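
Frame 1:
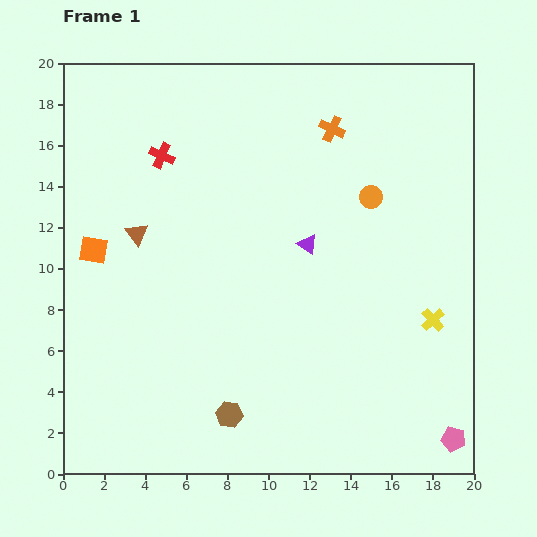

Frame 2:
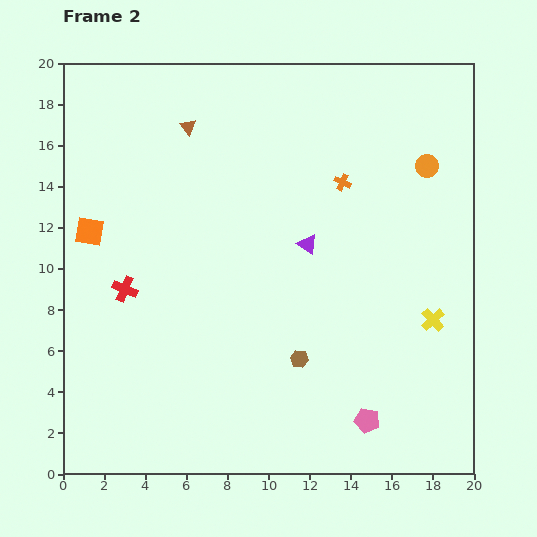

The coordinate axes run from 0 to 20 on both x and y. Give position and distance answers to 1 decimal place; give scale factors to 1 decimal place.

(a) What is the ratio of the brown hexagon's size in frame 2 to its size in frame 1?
0.7×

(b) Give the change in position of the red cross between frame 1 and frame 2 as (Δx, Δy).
(-1.8, -6.5)

The red cross was at (4.8, 15.5) in frame 1 and (3.0, 9.0) in frame 2.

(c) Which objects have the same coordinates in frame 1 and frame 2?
the yellow cross, the purple triangle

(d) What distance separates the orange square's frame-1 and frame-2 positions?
0.9

The orange square moved from (1.5, 10.9) to (1.3, 11.8), a distance of √(0.2² + 0.9²) ≈ 0.9.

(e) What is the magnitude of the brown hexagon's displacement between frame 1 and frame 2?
4.3

The brown hexagon moved from (8.1, 2.9) to (11.5, 5.6), a distance of √(3.4² + 2.7²) ≈ 4.3.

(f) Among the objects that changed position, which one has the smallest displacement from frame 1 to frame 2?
the orange square

(moved 0.9)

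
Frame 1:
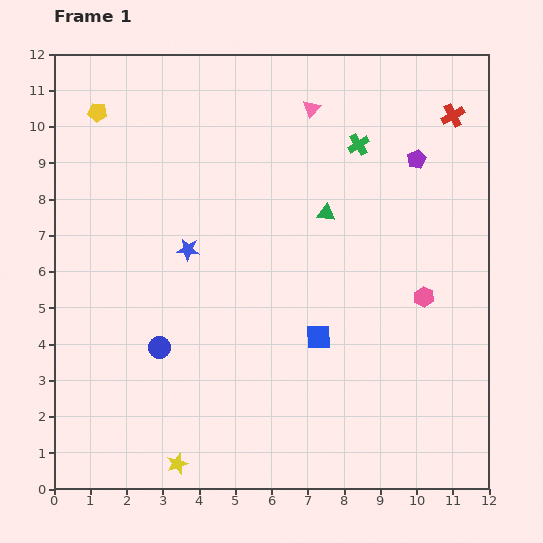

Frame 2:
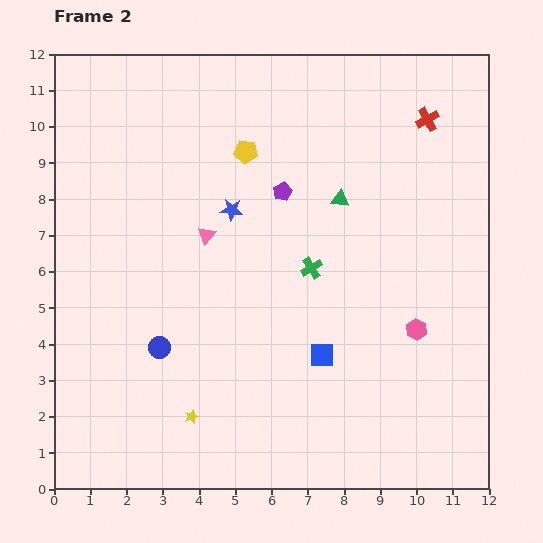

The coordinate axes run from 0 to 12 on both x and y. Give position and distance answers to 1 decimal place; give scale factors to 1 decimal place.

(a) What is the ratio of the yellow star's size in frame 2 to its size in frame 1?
0.7×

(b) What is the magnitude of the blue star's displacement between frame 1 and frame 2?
1.6

The blue star moved from (3.7, 6.6) to (4.9, 7.7), a distance of √(1.2² + 1.1²) ≈ 1.6.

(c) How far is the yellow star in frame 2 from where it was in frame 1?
1.4

The yellow star moved from (3.4, 0.7) to (3.8, 2.0), a distance of √(0.4² + 1.3²) ≈ 1.4.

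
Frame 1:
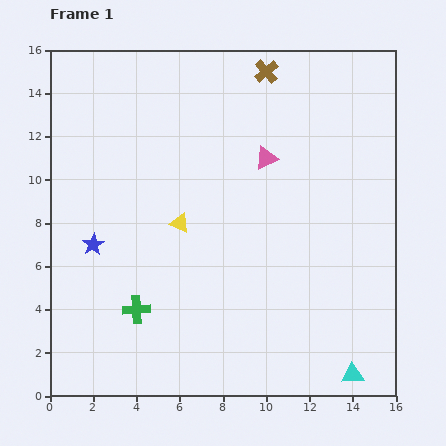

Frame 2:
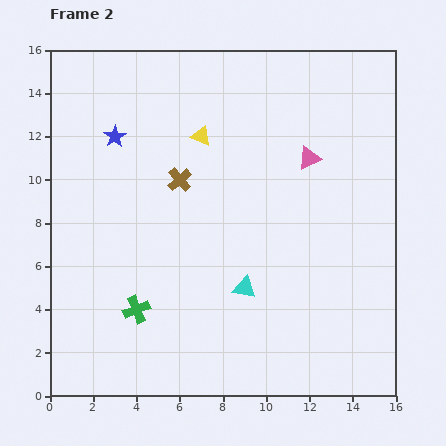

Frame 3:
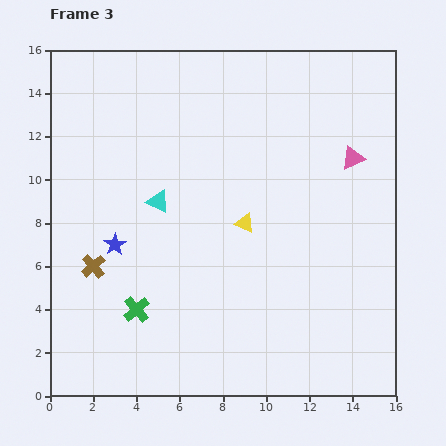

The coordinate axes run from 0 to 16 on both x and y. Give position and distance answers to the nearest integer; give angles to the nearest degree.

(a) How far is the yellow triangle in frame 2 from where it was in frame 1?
4

The yellow triangle moved from (6, 8) to (7, 12), a distance of √(1² + 4²) ≈ 4.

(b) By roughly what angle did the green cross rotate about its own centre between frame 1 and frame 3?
37° counter-clockwise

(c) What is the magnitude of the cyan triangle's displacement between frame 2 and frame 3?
6

The cyan triangle moved from (9, 5) to (5, 9), a distance of √(4² + 4²) ≈ 6.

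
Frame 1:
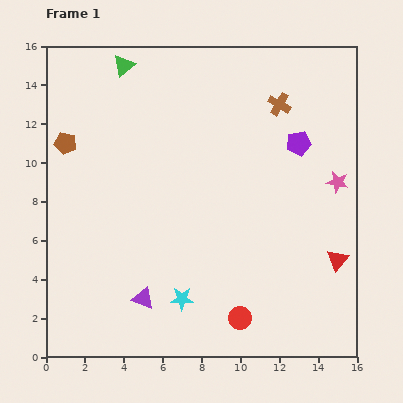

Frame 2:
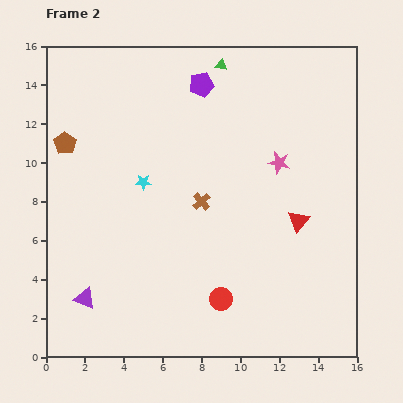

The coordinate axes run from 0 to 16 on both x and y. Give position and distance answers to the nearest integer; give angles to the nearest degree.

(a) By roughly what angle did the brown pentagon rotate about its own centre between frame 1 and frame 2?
23° clockwise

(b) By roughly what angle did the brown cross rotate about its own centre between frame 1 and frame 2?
19° clockwise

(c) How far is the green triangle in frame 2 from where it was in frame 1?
5

The green triangle moved from (4, 15) to (9, 15), a distance of √(5² + 0²) ≈ 5.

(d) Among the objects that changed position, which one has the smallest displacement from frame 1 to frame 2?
the red circle

(moved 1)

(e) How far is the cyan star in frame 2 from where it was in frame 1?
6

The cyan star moved from (7, 3) to (5, 9), a distance of √(2² + 6²) ≈ 6.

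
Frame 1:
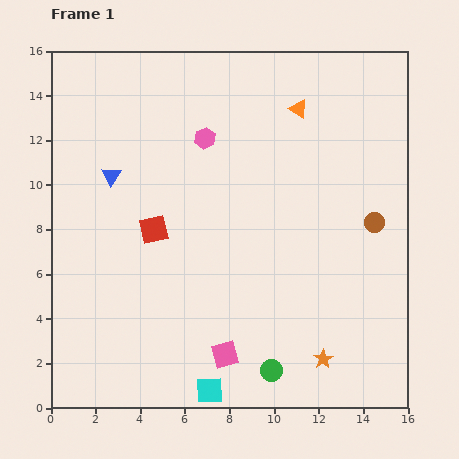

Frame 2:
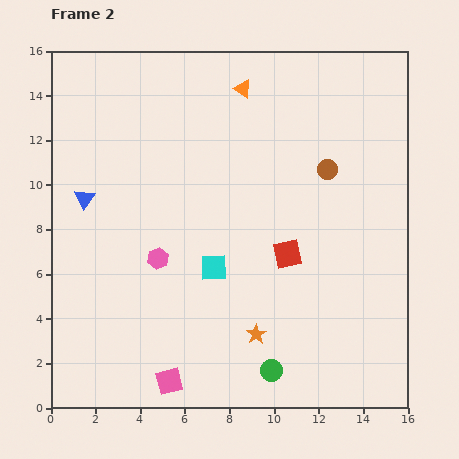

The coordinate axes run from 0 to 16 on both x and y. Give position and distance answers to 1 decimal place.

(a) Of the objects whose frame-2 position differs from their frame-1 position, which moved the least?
the blue triangle

(moved 1.6)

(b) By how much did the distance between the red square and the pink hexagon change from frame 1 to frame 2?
+1.1

Distance in frame 1: 4.7. Distance in frame 2: 5.8.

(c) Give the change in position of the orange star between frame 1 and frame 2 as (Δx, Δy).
(-3.0, 1.1)

The orange star was at (12.2, 2.2) in frame 1 and (9.2, 3.3) in frame 2.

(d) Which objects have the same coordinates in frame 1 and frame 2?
the green circle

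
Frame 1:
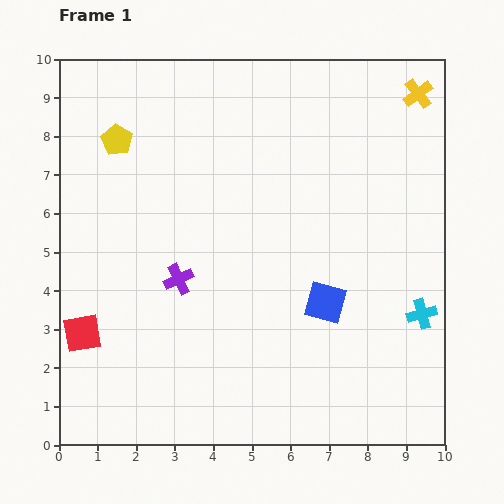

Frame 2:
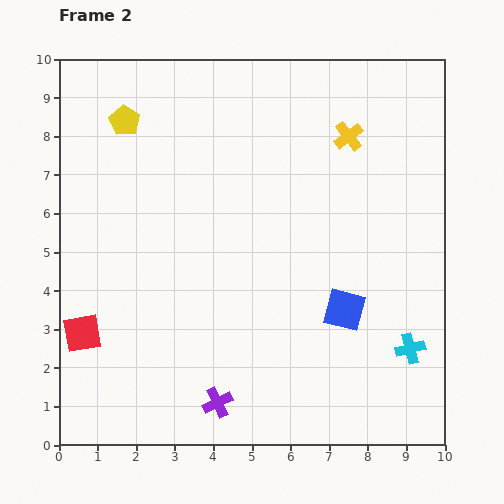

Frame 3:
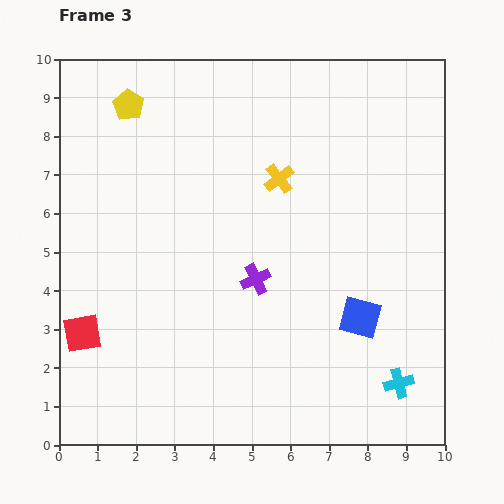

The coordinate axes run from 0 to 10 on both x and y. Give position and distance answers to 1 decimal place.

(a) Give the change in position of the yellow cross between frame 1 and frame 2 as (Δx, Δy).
(-1.8, -1.1)

The yellow cross was at (9.3, 9.1) in frame 1 and (7.5, 8.0) in frame 2.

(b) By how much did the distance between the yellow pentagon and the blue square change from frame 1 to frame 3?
+1.3

Distance in frame 1: 6.8. Distance in frame 3: 8.1.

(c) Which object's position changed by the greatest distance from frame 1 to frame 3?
the yellow cross

(moved 4.2; next 2.0)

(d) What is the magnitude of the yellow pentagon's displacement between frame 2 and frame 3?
0.4

The yellow pentagon moved from (1.7, 8.4) to (1.8, 8.8), a distance of √(0.1² + 0.4²) ≈ 0.4.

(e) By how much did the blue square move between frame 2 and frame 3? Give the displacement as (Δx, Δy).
(0.4, -0.2)

The blue square was at (7.4, 3.5) in frame 2 and (7.8, 3.3) in frame 3.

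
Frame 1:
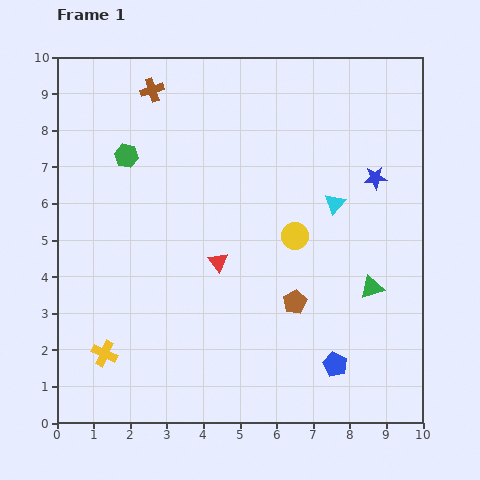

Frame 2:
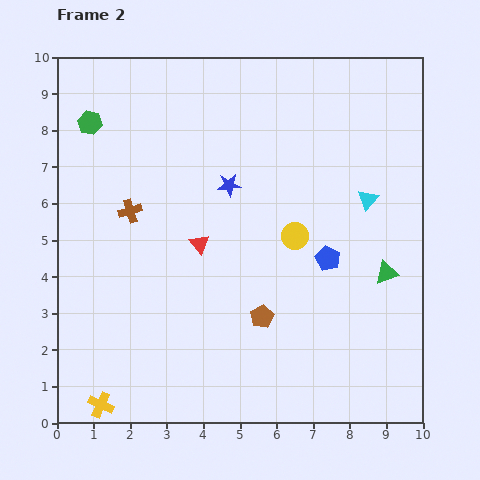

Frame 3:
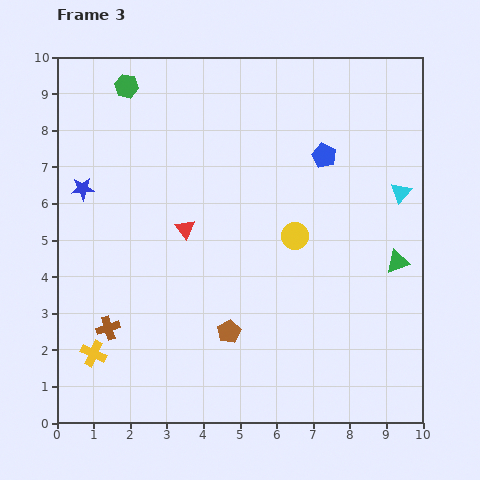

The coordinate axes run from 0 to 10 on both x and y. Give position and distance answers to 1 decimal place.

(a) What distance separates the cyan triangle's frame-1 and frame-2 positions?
0.9

The cyan triangle moved from (7.6, 6.0) to (8.5, 6.1), a distance of √(0.9² + 0.1²) ≈ 0.9.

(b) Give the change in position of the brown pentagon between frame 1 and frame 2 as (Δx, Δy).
(-0.9, -0.4)

The brown pentagon was at (6.5, 3.3) in frame 1 and (5.6, 2.9) in frame 2.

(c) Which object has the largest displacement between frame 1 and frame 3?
the blue star

(moved 8.0; next 6.6)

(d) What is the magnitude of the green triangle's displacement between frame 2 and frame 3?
0.4

The green triangle moved from (9.0, 4.1) to (9.3, 4.4), a distance of √(0.3² + 0.3²) ≈ 0.4.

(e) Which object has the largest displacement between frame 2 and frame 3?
the blue star

(moved 4.0; next 3.3)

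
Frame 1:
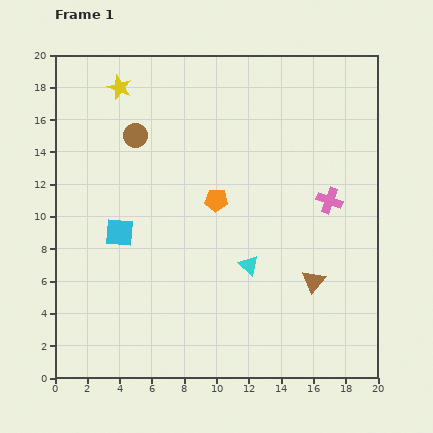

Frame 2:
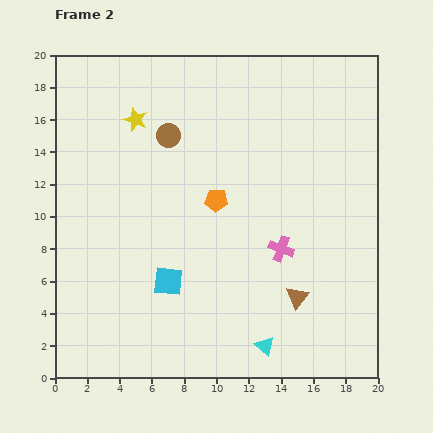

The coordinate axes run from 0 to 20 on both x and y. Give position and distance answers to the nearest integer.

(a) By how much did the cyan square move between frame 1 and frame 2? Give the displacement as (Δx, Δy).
(3, -3)

The cyan square was at (4, 9) in frame 1 and (7, 6) in frame 2.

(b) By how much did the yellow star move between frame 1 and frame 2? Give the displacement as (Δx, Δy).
(1, -2)

The yellow star was at (4, 18) in frame 1 and (5, 16) in frame 2.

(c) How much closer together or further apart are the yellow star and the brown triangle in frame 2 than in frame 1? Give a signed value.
-2

Distance in frame 1: 17. Distance in frame 2: 15.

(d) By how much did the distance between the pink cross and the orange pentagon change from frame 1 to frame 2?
-2

Distance in frame 1: 7. Distance in frame 2: 5.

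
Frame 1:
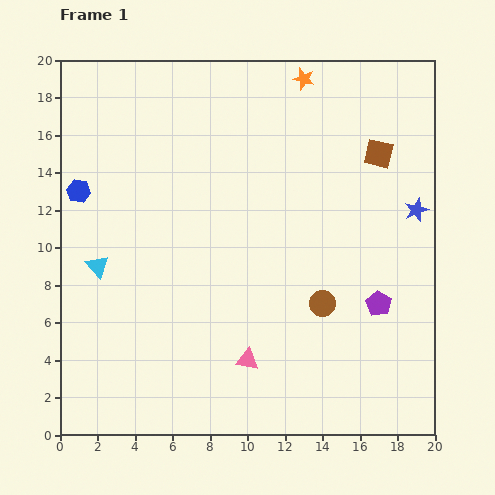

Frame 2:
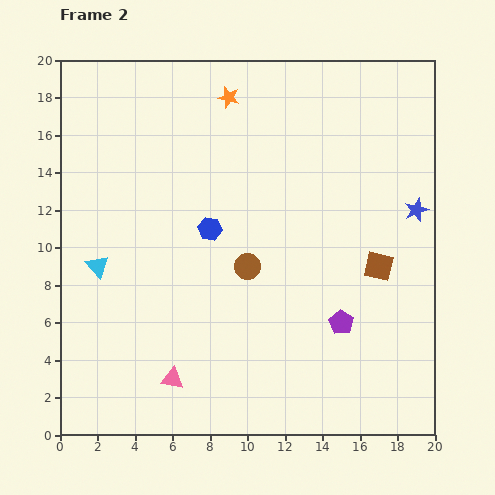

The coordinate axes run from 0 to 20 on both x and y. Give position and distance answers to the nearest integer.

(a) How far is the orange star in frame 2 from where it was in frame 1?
4

The orange star moved from (13, 19) to (9, 18), a distance of √(4² + 1²) ≈ 4.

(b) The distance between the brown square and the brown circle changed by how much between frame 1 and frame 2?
-2

Distance in frame 1: 9. Distance in frame 2: 7.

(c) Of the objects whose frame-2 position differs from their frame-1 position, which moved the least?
the purple pentagon

(moved 2)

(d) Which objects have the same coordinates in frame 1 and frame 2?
the cyan triangle, the blue star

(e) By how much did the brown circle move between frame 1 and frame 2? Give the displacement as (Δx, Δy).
(-4, 2)

The brown circle was at (14, 7) in frame 1 and (10, 9) in frame 2.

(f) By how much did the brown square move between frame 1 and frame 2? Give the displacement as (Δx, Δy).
(0, -6)

The brown square was at (17, 15) in frame 1 and (17, 9) in frame 2.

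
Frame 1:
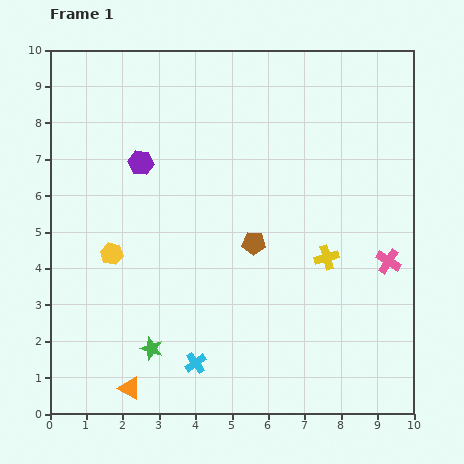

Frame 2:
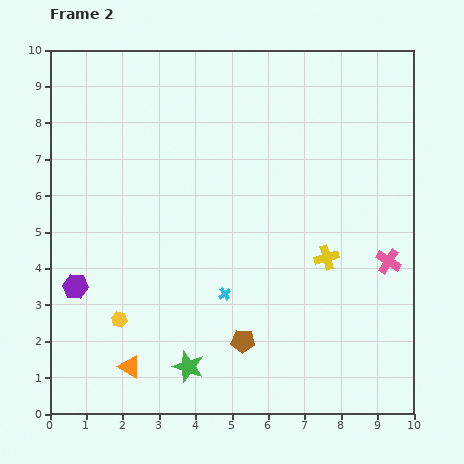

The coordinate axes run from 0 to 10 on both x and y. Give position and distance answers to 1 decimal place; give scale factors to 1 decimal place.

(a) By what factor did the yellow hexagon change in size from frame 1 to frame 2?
0.7×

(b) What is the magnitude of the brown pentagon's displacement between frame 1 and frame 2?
2.7

The brown pentagon moved from (5.6, 4.7) to (5.3, 2.0), a distance of √(0.3² + 2.7²) ≈ 2.7.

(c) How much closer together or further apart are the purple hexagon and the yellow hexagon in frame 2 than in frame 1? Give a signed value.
-1.1

Distance in frame 1: 2.6. Distance in frame 2: 1.5.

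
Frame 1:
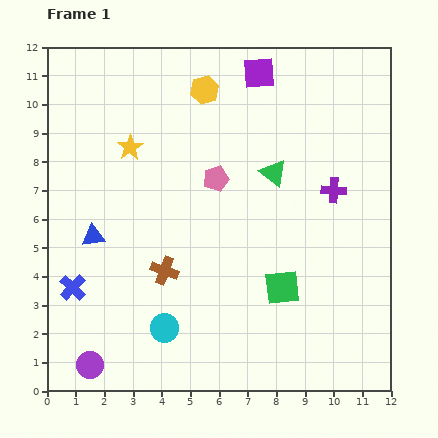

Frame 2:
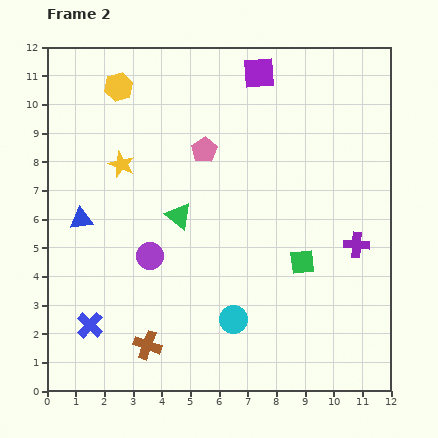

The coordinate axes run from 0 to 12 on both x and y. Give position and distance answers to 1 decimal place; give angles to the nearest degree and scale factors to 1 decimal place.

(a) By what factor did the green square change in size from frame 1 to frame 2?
0.7×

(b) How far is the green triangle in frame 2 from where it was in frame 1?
3.6

The green triangle moved from (7.9, 7.6) to (4.6, 6.1), a distance of √(3.3² + 1.5²) ≈ 3.6.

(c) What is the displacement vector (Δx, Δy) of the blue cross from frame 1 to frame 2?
(0.6, -1.3)

The blue cross was at (0.9, 3.6) in frame 1 and (1.5, 2.3) in frame 2.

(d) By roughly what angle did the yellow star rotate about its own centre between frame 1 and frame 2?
17° counter-clockwise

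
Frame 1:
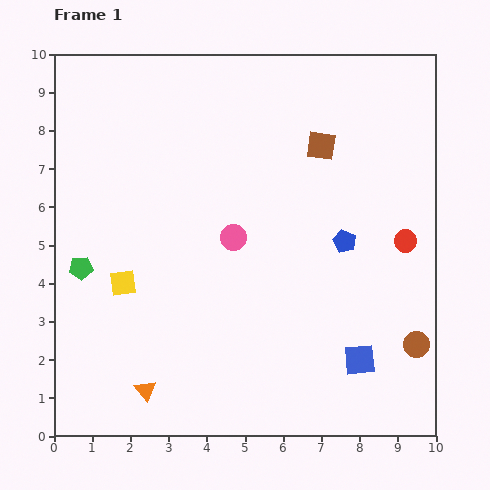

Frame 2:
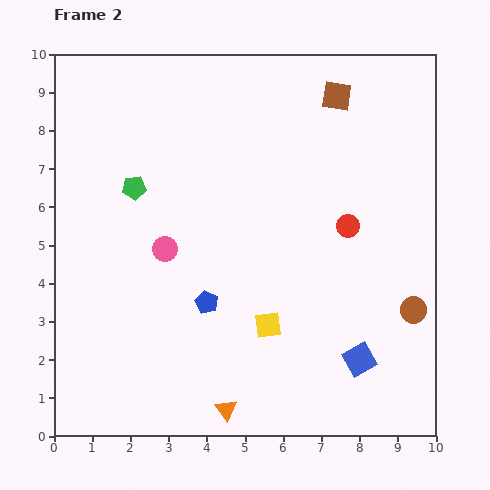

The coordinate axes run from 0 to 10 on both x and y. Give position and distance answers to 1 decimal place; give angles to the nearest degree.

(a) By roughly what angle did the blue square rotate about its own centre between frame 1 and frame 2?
25° counter-clockwise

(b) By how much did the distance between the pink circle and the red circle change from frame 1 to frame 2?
+0.3

Distance in frame 1: 4.5. Distance in frame 2: 4.8.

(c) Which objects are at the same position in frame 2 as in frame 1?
the blue square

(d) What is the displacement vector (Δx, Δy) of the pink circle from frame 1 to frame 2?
(-1.8, -0.3)

The pink circle was at (4.7, 5.2) in frame 1 and (2.9, 4.9) in frame 2.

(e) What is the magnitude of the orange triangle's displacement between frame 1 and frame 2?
2.2

The orange triangle moved from (2.4, 1.2) to (4.5, 0.7), a distance of √(2.1² + 0.5²) ≈ 2.2.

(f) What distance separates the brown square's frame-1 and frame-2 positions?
1.4

The brown square moved from (7.0, 7.6) to (7.4, 8.9), a distance of √(0.4² + 1.3²) ≈ 1.4.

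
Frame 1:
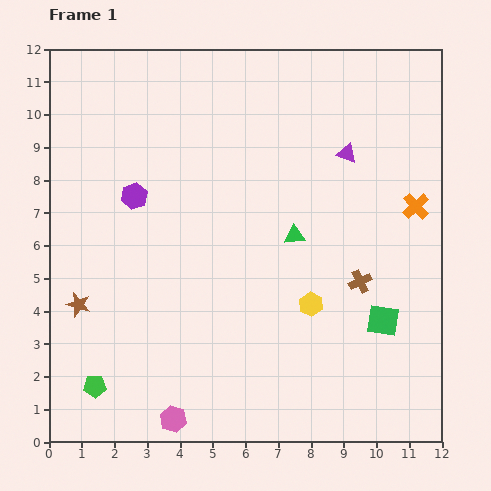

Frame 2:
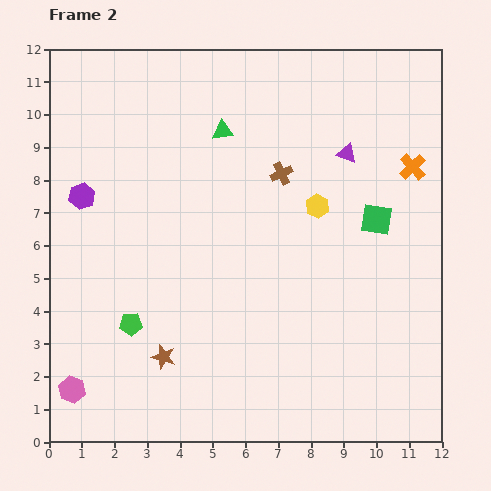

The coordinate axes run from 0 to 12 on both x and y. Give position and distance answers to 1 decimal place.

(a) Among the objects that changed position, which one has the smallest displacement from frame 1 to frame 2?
the orange cross

(moved 1.2)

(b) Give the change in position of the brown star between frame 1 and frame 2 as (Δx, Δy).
(2.6, -1.6)

The brown star was at (0.9, 4.2) in frame 1 and (3.5, 2.6) in frame 2.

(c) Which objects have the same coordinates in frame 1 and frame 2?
the purple triangle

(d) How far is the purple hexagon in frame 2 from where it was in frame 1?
1.6

The purple hexagon moved from (2.6, 7.5) to (1.0, 7.5), a distance of √(1.6² + 0.0²) ≈ 1.6.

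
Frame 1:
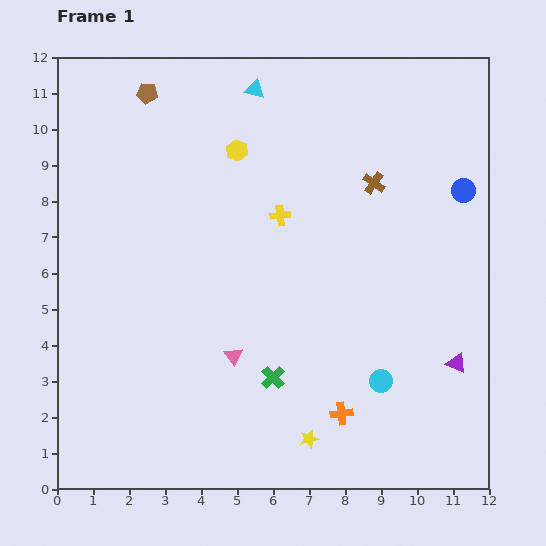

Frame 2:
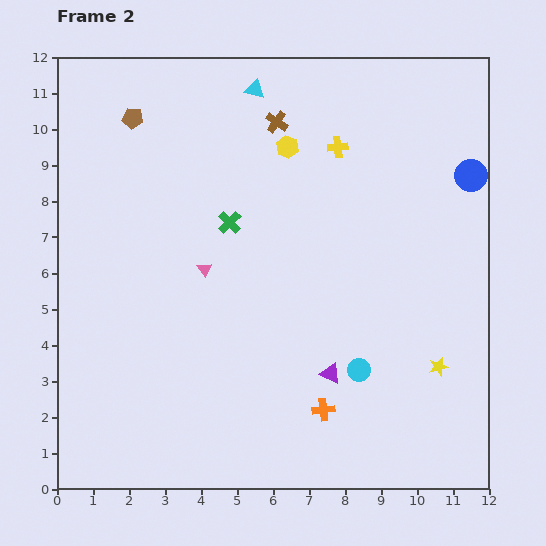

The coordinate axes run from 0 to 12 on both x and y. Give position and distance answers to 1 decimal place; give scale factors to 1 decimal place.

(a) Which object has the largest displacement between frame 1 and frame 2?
the green cross

(moved 4.5; next 4.1)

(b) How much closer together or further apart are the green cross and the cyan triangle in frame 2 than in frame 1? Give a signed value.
-4.2

Distance in frame 1: 8.0. Distance in frame 2: 3.8.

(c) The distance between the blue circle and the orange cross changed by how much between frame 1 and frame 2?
+0.6

Distance in frame 1: 7.1. Distance in frame 2: 7.7.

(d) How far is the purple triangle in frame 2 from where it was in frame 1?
3.5

The purple triangle moved from (11.1, 3.5) to (7.6, 3.2), a distance of √(3.5² + 0.3²) ≈ 3.5.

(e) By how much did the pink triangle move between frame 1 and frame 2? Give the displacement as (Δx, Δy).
(-0.8, 2.4)

The pink triangle was at (4.9, 3.7) in frame 1 and (4.1, 6.1) in frame 2.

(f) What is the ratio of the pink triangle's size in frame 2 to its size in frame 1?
0.8×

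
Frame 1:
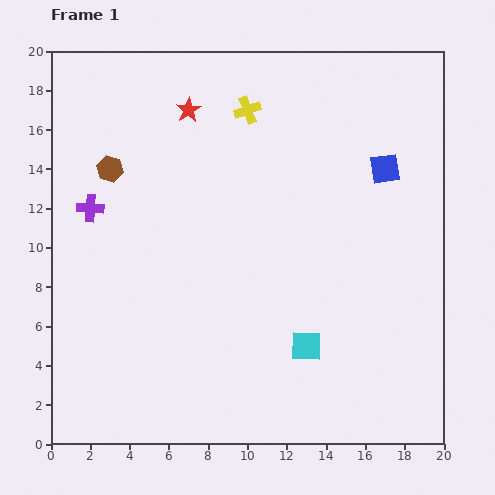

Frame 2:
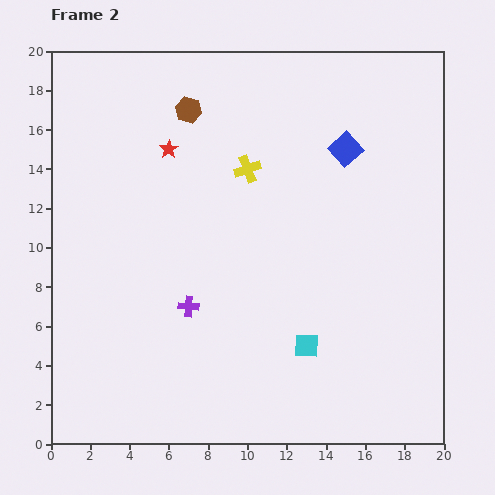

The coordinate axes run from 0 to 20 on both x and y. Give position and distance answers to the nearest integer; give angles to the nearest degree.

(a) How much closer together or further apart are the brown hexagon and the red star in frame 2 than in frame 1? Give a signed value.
-3

Distance in frame 1: 5. Distance in frame 2: 2.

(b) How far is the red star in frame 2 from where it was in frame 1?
2

The red star moved from (7, 17) to (6, 15), a distance of √(1² + 2²) ≈ 2.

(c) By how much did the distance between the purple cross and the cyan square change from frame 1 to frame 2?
-7

Distance in frame 1: 13. Distance in frame 2: 6.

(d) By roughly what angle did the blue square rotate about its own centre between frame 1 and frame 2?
34° counter-clockwise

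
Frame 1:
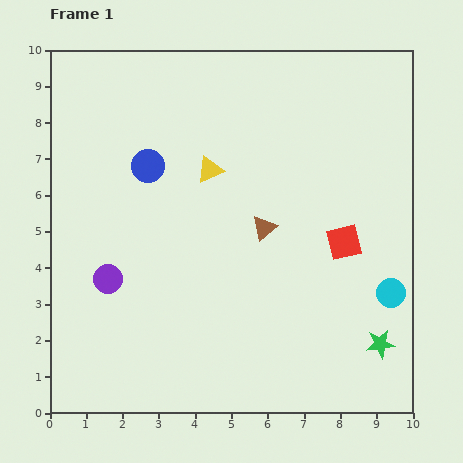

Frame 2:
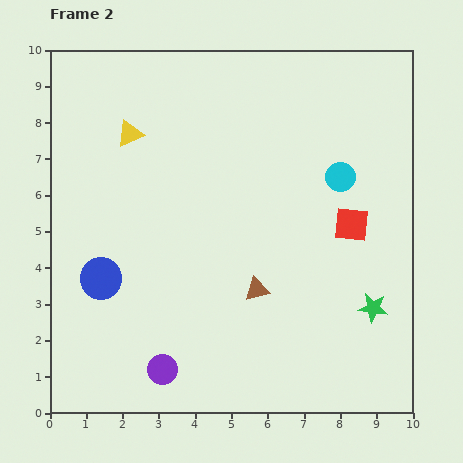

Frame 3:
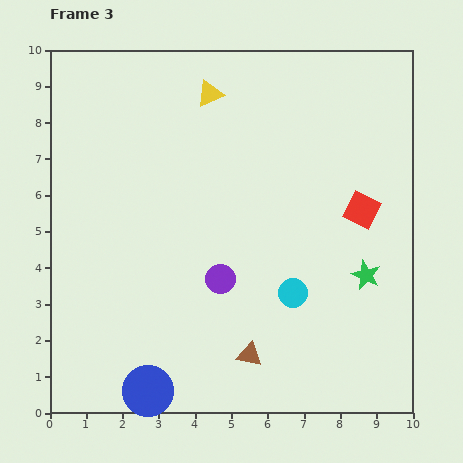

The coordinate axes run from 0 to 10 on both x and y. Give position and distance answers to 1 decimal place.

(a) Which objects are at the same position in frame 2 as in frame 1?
none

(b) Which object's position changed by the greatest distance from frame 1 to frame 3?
the blue circle

(moved 6.2; next 3.5)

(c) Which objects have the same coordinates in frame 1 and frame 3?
none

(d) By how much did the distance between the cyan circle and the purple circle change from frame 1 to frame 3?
-5.8

Distance in frame 1: 7.8. Distance in frame 3: 2.0.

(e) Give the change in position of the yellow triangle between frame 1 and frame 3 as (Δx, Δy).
(0.0, 2.1)

The yellow triangle was at (4.4, 6.7) in frame 1 and (4.4, 8.8) in frame 3.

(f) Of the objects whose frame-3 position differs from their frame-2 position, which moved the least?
the red square

(moved 0.5)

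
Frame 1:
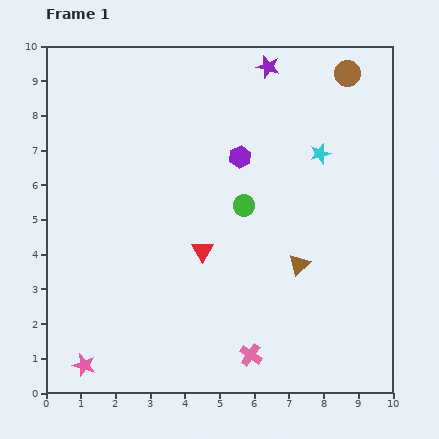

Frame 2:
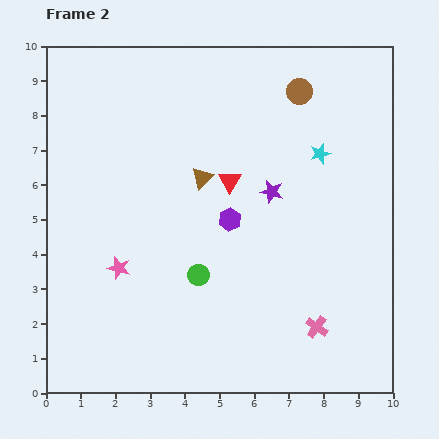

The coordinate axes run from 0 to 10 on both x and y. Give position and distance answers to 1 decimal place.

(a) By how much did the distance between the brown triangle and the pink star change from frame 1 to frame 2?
-3.3

Distance in frame 1: 6.8. Distance in frame 2: 3.5.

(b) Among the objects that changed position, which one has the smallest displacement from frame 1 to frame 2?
the brown circle

(moved 1.5)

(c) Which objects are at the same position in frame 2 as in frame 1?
the cyan star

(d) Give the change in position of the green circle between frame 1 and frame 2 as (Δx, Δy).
(-1.3, -2.0)

The green circle was at (5.7, 5.4) in frame 1 and (4.4, 3.4) in frame 2.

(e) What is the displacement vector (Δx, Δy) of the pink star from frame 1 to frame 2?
(1.0, 2.8)

The pink star was at (1.1, 0.8) in frame 1 and (2.1, 3.6) in frame 2.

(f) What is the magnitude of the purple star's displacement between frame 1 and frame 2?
3.6

The purple star moved from (6.4, 9.4) to (6.5, 5.8), a distance of √(0.1² + 3.6²) ≈ 3.6.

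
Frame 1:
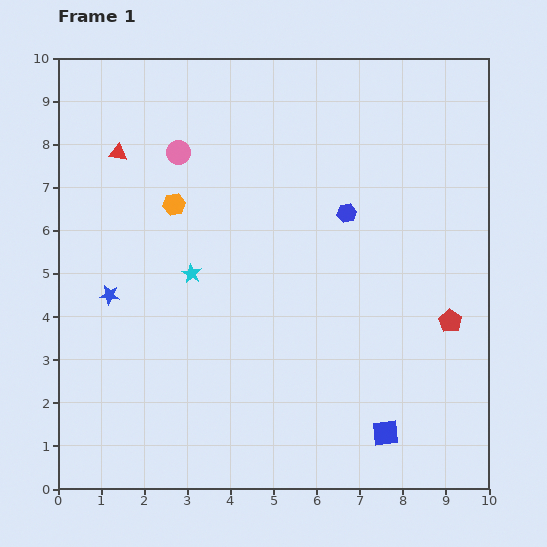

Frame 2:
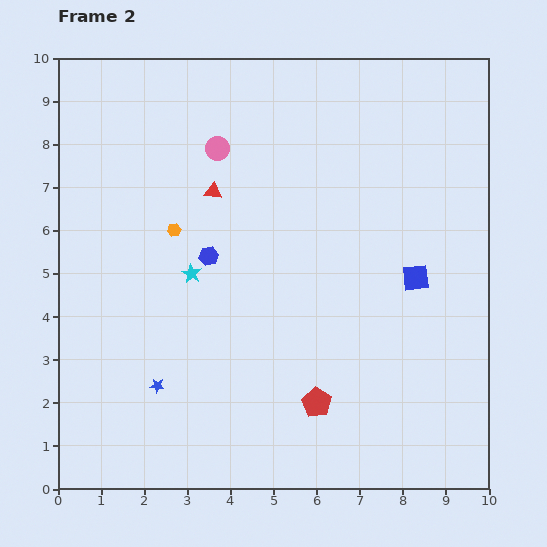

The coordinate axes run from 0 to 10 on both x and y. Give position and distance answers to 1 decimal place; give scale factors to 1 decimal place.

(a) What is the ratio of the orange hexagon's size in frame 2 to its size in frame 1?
0.6×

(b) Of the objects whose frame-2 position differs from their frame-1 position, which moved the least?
the orange hexagon

(moved 0.6)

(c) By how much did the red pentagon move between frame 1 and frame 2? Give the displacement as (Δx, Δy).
(-3.1, -1.9)

The red pentagon was at (9.1, 3.9) in frame 1 and (6.0, 2.0) in frame 2.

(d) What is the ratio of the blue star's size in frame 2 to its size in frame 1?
0.7×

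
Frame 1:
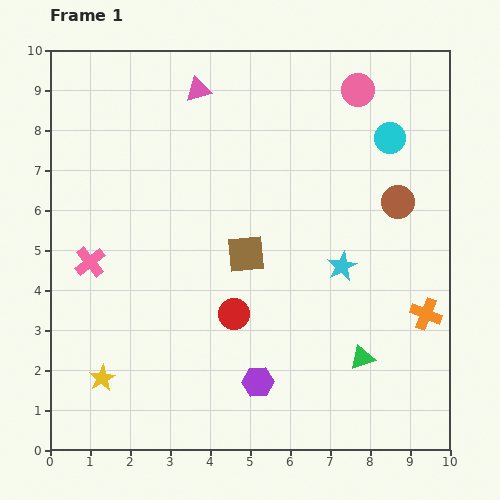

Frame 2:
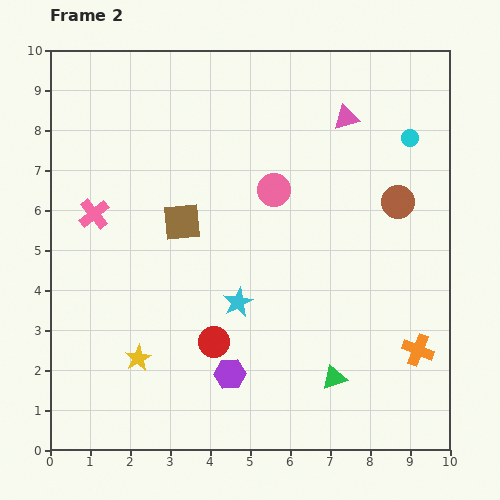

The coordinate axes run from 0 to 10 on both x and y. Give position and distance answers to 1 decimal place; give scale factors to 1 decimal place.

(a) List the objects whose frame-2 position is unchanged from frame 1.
the brown circle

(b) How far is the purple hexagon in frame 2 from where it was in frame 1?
0.7

The purple hexagon moved from (5.2, 1.7) to (4.5, 1.9), a distance of √(0.7² + 0.2²) ≈ 0.7.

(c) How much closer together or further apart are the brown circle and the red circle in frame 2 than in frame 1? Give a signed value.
+0.8

Distance in frame 1: 5.0. Distance in frame 2: 5.8.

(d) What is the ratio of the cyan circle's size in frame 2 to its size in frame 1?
0.6×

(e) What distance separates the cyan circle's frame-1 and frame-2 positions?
0.5

The cyan circle moved from (8.5, 7.8) to (9.0, 7.8), a distance of √(0.5² + 0.0²) ≈ 0.5.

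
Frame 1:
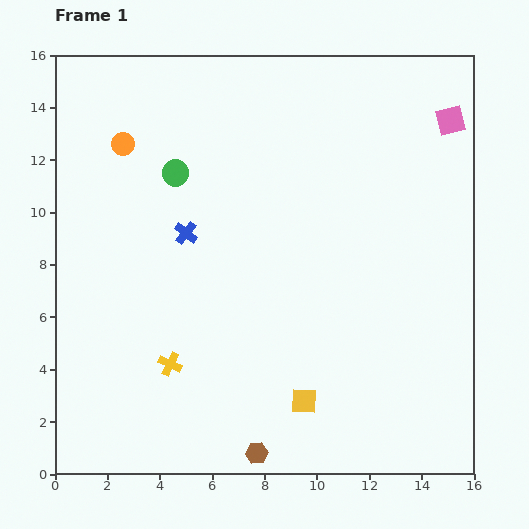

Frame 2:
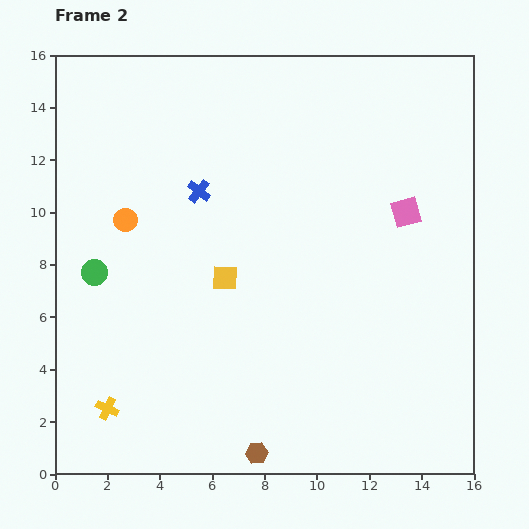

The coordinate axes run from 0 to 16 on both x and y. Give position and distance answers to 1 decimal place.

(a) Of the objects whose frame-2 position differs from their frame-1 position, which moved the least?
the blue cross

(moved 1.7)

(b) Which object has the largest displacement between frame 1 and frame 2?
the yellow square

(moved 5.6; next 4.9)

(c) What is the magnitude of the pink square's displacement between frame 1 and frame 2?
3.9

The pink square moved from (15.1, 13.5) to (13.4, 10.0), a distance of √(1.7² + 3.5²) ≈ 3.9.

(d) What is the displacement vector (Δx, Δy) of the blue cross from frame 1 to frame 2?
(0.5, 1.6)

The blue cross was at (5.0, 9.2) in frame 1 and (5.5, 10.8) in frame 2.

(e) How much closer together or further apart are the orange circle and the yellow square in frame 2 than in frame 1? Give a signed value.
-7.6

Distance in frame 1: 12.0. Distance in frame 2: 4.4.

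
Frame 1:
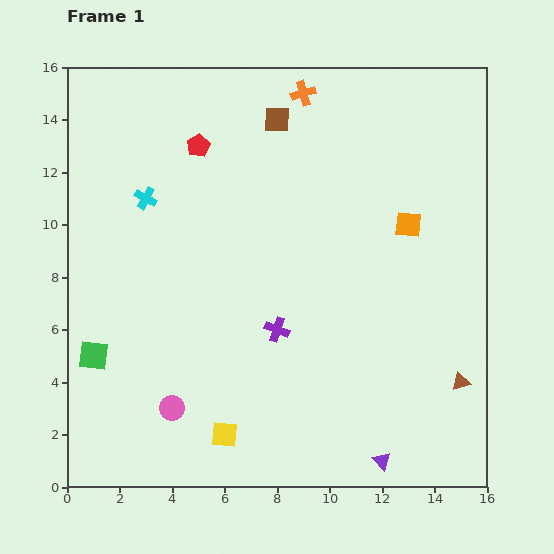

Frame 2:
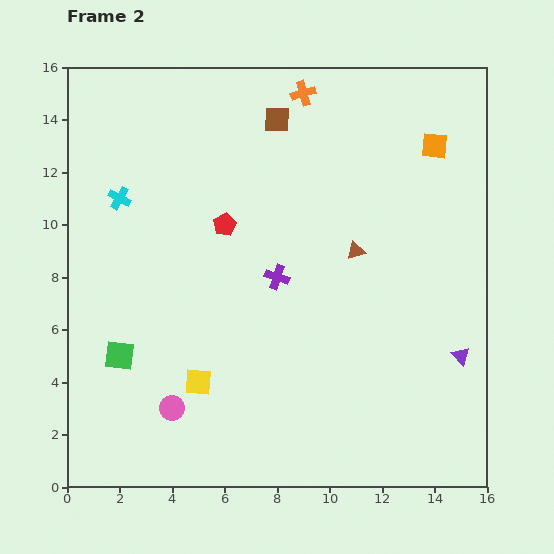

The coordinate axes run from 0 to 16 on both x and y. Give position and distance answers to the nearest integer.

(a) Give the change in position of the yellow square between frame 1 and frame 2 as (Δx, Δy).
(-1, 2)

The yellow square was at (6, 2) in frame 1 and (5, 4) in frame 2.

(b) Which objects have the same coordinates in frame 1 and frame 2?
the brown square, the pink circle, the orange cross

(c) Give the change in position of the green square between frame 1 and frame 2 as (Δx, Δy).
(1, 0)

The green square was at (1, 5) in frame 1 and (2, 5) in frame 2.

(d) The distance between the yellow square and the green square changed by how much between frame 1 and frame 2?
-3

Distance in frame 1: 6. Distance in frame 2: 3.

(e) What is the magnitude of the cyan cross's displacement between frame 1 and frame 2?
1

The cyan cross moved from (3, 11) to (2, 11), a distance of √(1² + 0²) ≈ 1.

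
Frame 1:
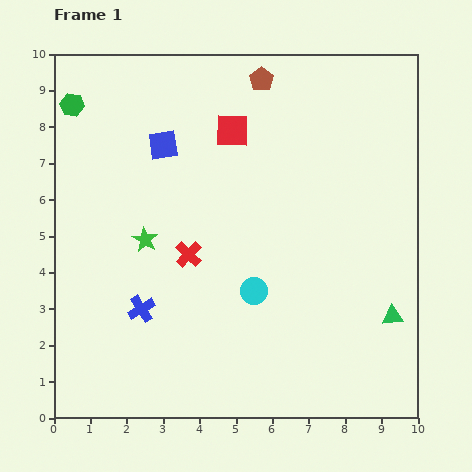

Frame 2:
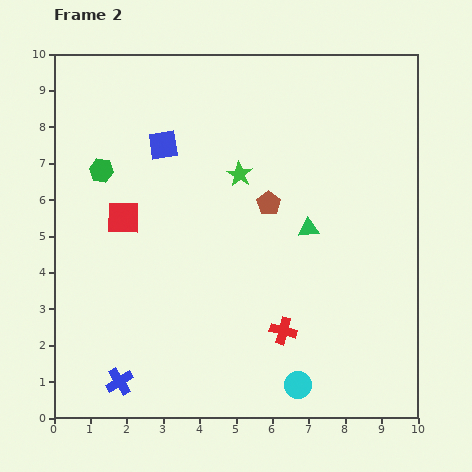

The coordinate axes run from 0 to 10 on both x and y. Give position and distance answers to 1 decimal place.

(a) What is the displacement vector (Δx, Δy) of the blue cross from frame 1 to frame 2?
(-0.6, -2.0)

The blue cross was at (2.4, 3.0) in frame 1 and (1.8, 1.0) in frame 2.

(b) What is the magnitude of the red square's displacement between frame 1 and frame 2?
3.8

The red square moved from (4.9, 7.9) to (1.9, 5.5), a distance of √(3.0² + 2.4²) ≈ 3.8.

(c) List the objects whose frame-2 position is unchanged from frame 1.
the blue square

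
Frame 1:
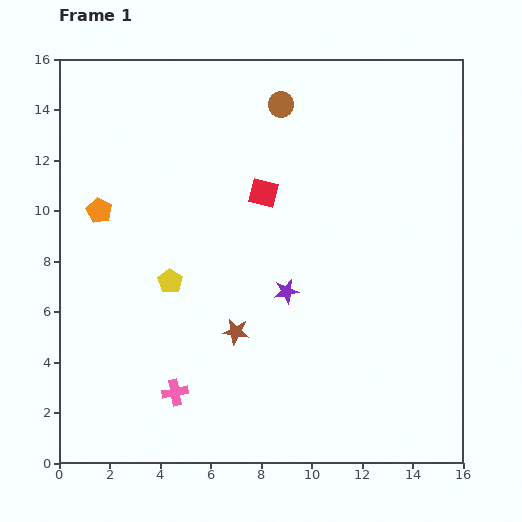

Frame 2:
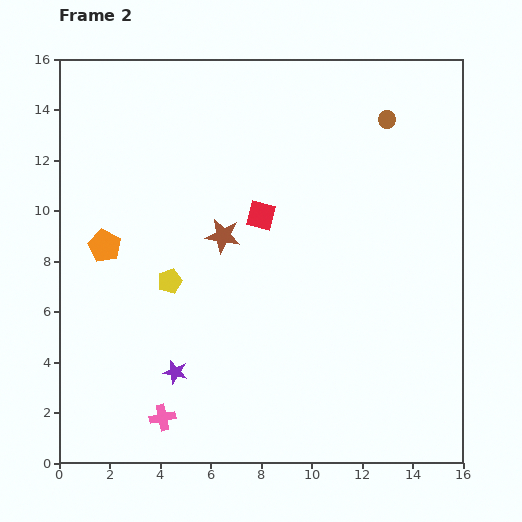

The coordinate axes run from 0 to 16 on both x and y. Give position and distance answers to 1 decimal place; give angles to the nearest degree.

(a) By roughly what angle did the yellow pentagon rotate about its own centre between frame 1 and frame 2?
19° clockwise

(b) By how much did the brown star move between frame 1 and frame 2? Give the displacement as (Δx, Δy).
(-0.5, 3.8)

The brown star was at (7.0, 5.2) in frame 1 and (6.5, 9.0) in frame 2.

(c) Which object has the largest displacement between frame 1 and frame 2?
the purple star

(moved 5.4; next 4.2)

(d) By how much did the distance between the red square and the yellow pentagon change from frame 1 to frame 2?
-0.7

Distance in frame 1: 5.1. Distance in frame 2: 4.4.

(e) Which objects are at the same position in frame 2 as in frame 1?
the yellow pentagon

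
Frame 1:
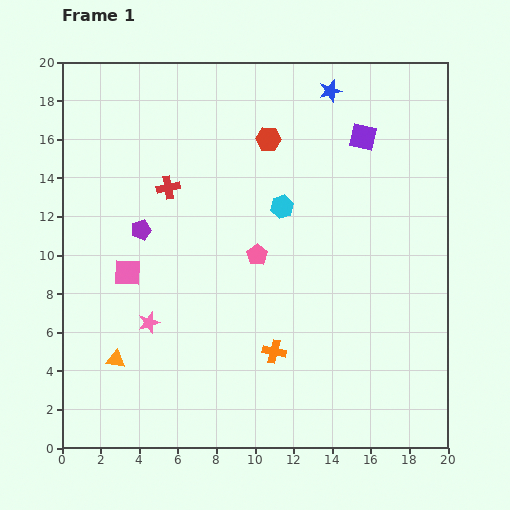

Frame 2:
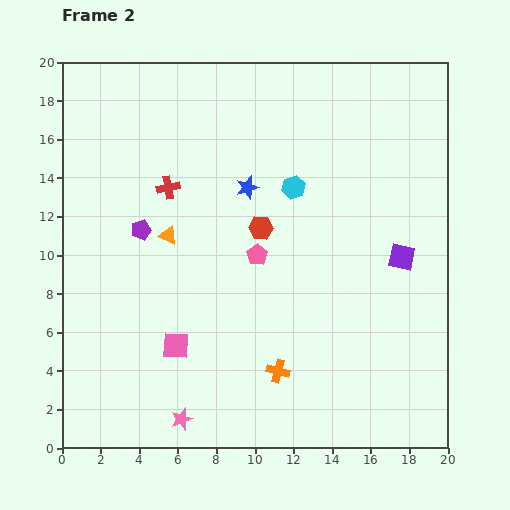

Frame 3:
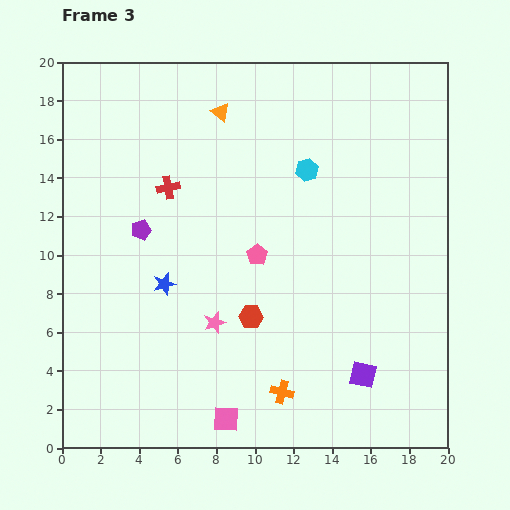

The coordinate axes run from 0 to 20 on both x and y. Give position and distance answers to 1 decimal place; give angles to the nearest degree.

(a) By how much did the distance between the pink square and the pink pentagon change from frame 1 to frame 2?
-0.5

Distance in frame 1: 6.8. Distance in frame 2: 6.3.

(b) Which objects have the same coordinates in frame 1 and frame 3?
the red cross, the purple pentagon, the pink pentagon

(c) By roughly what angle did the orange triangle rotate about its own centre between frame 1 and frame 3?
30° clockwise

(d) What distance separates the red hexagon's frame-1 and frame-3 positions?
9.2

The red hexagon moved from (10.7, 16.0) to (9.8, 6.8), a distance of √(0.9² + 9.2²) ≈ 9.2.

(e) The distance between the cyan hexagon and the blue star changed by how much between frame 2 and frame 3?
+7.1

Distance in frame 2: 2.4. Distance in frame 3: 9.5.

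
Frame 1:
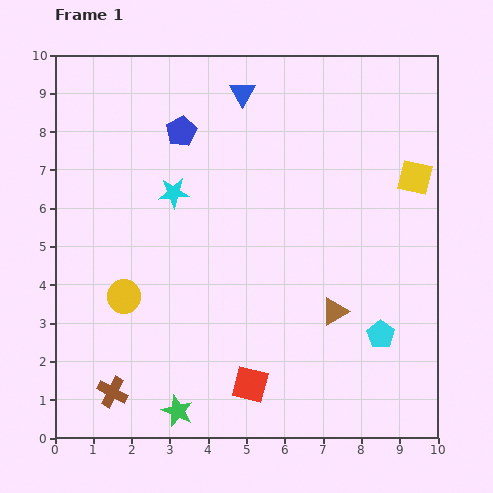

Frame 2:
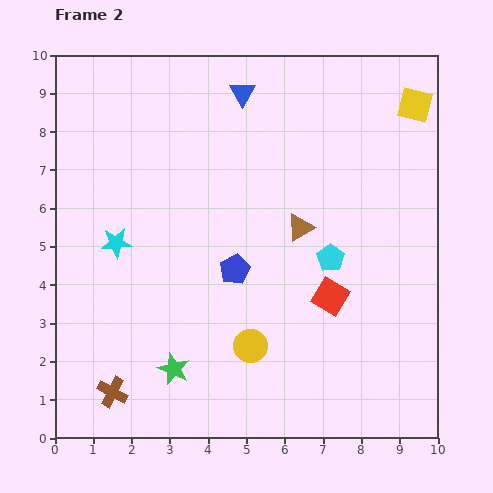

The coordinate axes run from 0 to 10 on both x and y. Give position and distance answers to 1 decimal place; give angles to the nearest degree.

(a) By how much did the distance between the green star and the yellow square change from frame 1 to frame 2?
+0.6

Distance in frame 1: 8.7. Distance in frame 2: 9.3.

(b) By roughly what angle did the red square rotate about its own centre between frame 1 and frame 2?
18° clockwise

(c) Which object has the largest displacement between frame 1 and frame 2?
the blue pentagon

(moved 3.9; next 3.5)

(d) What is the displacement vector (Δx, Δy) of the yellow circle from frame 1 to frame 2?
(3.3, -1.3)

The yellow circle was at (1.8, 3.7) in frame 1 and (5.1, 2.4) in frame 2.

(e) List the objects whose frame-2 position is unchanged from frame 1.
the blue triangle, the brown cross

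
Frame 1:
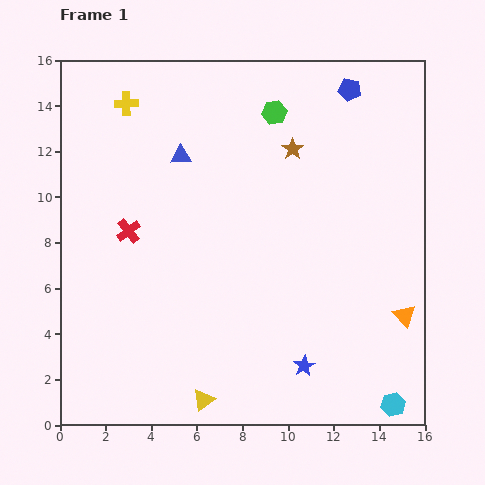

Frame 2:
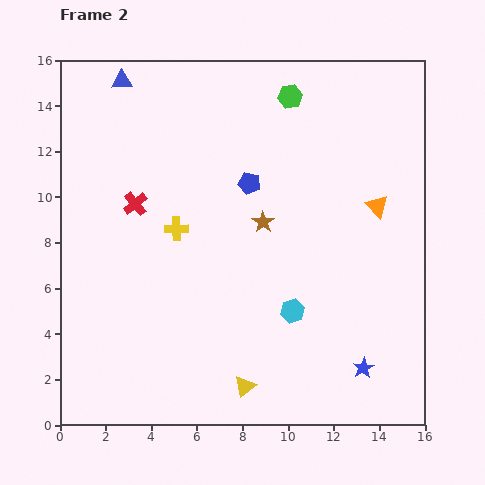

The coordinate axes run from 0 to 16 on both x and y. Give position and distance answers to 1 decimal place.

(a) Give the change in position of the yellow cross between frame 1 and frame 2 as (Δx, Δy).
(2.2, -5.5)

The yellow cross was at (2.9, 14.1) in frame 1 and (5.1, 8.6) in frame 2.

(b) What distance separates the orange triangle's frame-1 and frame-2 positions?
4.9

The orange triangle moved from (15.1, 4.8) to (13.9, 9.6), a distance of √(1.2² + 4.8²) ≈ 4.9.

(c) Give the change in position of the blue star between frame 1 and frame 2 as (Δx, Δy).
(2.6, -0.1)

The blue star was at (10.7, 2.6) in frame 1 and (13.3, 2.5) in frame 2.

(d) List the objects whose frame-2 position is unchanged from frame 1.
none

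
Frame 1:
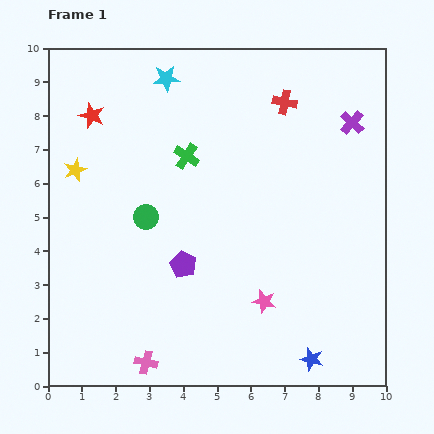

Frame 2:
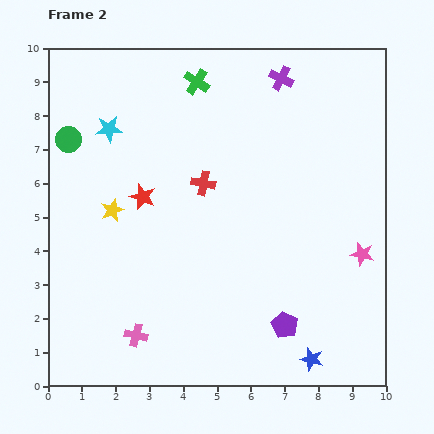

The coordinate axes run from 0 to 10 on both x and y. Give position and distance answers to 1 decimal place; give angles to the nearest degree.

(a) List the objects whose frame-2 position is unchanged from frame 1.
the blue star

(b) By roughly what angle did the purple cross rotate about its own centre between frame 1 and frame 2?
16° counter-clockwise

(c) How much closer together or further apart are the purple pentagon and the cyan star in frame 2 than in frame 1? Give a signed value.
+2.3

Distance in frame 1: 5.5. Distance in frame 2: 7.8.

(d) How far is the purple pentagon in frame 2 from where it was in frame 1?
3.5

The purple pentagon moved from (4.0, 3.6) to (7.0, 1.8), a distance of √(3.0² + 1.8²) ≈ 3.5.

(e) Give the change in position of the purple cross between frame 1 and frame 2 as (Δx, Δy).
(-2.1, 1.3)

The purple cross was at (9.0, 7.8) in frame 1 and (6.9, 9.1) in frame 2.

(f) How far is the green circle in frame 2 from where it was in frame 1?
3.3

The green circle moved from (2.9, 5.0) to (0.6, 7.3), a distance of √(2.3² + 2.3²) ≈ 3.3.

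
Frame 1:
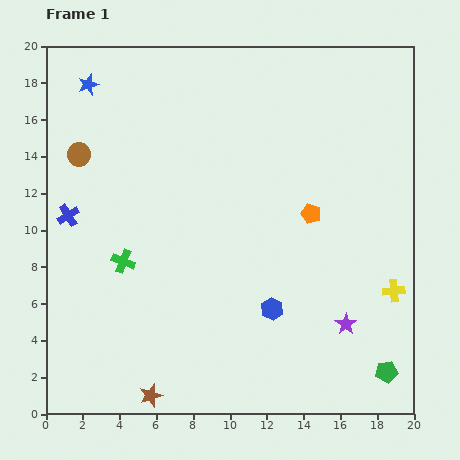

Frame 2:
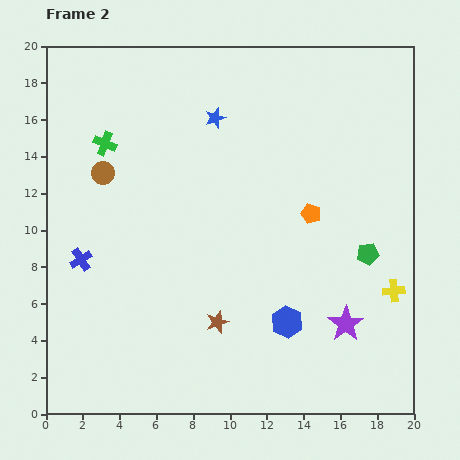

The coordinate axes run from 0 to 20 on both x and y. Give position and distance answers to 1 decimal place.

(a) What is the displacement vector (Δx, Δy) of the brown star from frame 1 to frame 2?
(3.6, 4.0)

The brown star was at (5.7, 1.0) in frame 1 and (9.3, 5.0) in frame 2.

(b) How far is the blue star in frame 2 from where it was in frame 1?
7.1

The blue star moved from (2.3, 17.9) to (9.2, 16.1), a distance of √(6.9² + 1.8²) ≈ 7.1.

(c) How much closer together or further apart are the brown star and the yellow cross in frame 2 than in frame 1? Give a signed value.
-4.7

Distance in frame 1: 14.4. Distance in frame 2: 9.7.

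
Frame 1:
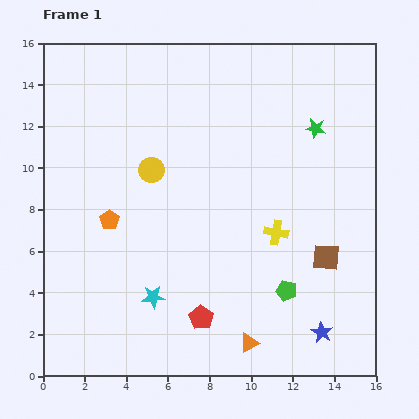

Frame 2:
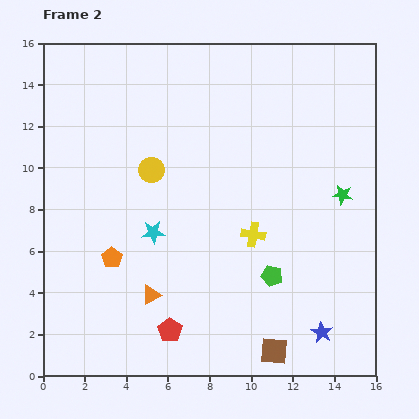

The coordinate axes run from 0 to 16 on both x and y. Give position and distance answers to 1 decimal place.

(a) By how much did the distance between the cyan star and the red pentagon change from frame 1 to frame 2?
+2.3

Distance in frame 1: 2.5. Distance in frame 2: 4.8.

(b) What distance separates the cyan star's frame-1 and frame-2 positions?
3.1

The cyan star moved from (5.3, 3.8) to (5.3, 6.9), a distance of √(0.0² + 3.1²) ≈ 3.1.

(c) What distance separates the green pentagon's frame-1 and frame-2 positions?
1.0

The green pentagon moved from (11.7, 4.1) to (11.0, 4.8), a distance of √(0.7² + 0.7²) ≈ 1.0.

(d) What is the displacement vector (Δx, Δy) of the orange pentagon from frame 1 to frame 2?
(0.1, -1.8)

The orange pentagon was at (3.2, 7.5) in frame 1 and (3.3, 5.7) in frame 2.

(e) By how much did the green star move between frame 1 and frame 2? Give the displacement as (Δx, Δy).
(1.3, -3.2)

The green star was at (13.1, 11.9) in frame 1 and (14.4, 8.7) in frame 2.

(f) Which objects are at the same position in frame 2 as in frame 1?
the yellow circle, the blue star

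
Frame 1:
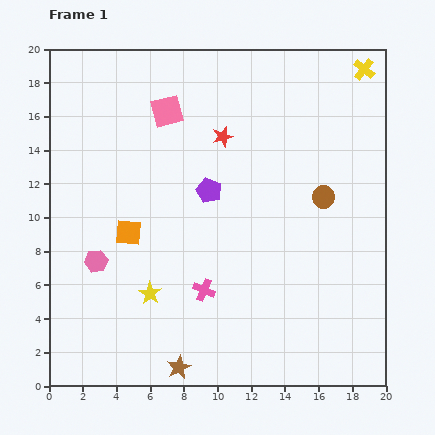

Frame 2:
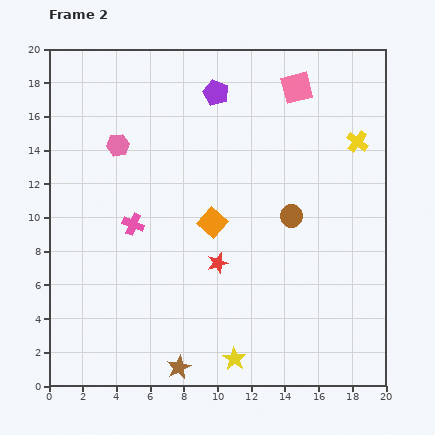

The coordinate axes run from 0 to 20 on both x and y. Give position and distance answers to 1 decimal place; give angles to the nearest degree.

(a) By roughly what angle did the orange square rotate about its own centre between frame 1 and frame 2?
36° clockwise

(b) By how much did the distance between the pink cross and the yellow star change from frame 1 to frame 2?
+6.8

Distance in frame 1: 3.2. Distance in frame 2: 10.0.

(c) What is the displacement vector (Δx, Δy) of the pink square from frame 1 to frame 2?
(7.7, 1.4)

The pink square was at (7.0, 16.3) in frame 1 and (14.7, 17.7) in frame 2.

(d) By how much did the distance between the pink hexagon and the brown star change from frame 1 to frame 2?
+5.7

Distance in frame 1: 8.0. Distance in frame 2: 13.7.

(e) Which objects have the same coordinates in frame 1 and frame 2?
the brown star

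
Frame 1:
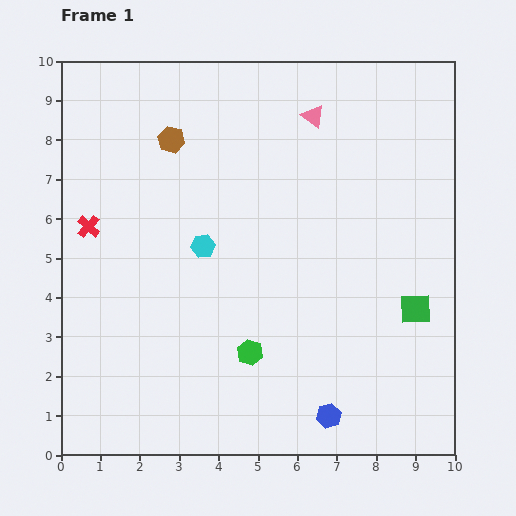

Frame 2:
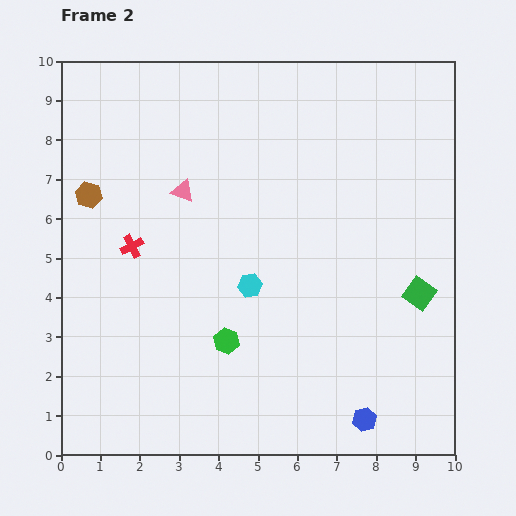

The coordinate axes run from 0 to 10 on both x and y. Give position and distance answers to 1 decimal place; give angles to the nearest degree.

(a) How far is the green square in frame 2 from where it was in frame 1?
0.4

The green square moved from (9.0, 3.7) to (9.1, 4.1), a distance of √(0.1² + 0.4²) ≈ 0.4.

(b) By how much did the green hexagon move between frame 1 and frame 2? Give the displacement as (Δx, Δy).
(-0.6, 0.3)

The green hexagon was at (4.8, 2.6) in frame 1 and (4.2, 2.9) in frame 2.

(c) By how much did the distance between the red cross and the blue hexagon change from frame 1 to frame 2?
-0.4

Distance in frame 1: 7.8. Distance in frame 2: 7.4.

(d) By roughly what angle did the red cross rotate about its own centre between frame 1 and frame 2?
21° clockwise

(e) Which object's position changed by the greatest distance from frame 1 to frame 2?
the pink triangle

(moved 3.8; next 2.5)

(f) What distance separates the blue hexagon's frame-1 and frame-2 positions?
0.9

The blue hexagon moved from (6.8, 1.0) to (7.7, 0.9), a distance of √(0.9² + 0.1²) ≈ 0.9.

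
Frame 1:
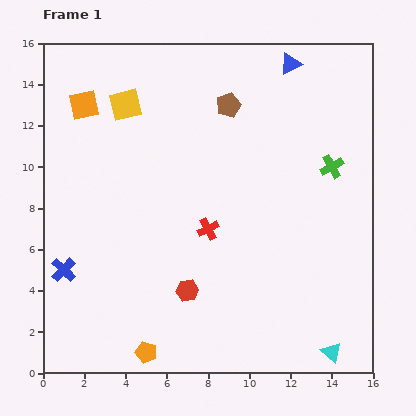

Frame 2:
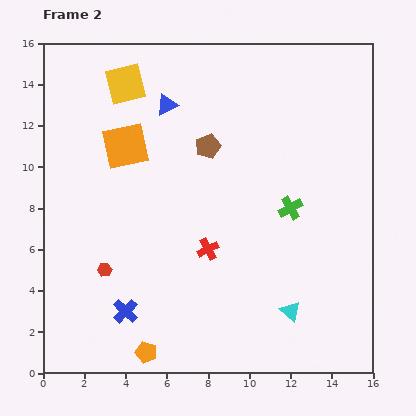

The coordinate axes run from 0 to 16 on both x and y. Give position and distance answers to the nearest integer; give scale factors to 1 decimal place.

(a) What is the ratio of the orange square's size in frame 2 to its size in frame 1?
1.6×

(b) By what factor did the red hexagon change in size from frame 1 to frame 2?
0.6×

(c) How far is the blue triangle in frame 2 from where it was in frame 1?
6

The blue triangle moved from (12, 15) to (6, 13), a distance of √(6² + 2²) ≈ 6.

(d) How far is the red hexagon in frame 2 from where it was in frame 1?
4

The red hexagon moved from (7, 4) to (3, 5), a distance of √(4² + 1²) ≈ 4.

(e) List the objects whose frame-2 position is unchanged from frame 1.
the orange pentagon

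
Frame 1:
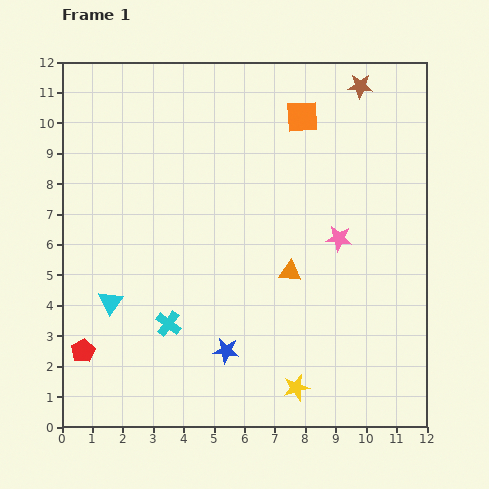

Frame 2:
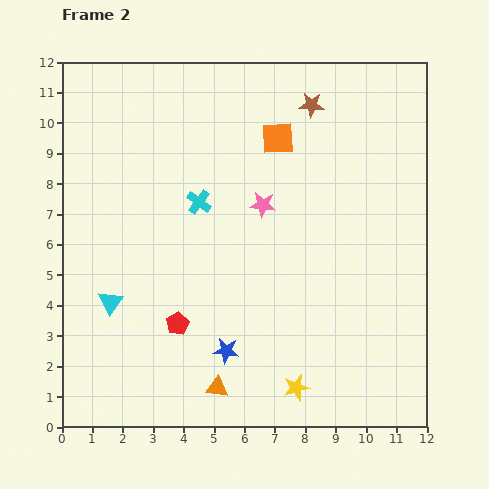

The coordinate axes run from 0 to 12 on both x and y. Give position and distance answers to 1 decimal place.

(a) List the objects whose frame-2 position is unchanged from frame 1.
the cyan triangle, the blue star, the yellow star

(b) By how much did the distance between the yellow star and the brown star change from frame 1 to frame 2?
-0.8

Distance in frame 1: 10.1. Distance in frame 2: 9.3.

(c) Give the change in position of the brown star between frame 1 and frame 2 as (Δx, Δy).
(-1.6, -0.6)

The brown star was at (9.8, 11.2) in frame 1 and (8.2, 10.6) in frame 2.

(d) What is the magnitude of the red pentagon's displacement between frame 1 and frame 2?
3.2

The red pentagon moved from (0.7, 2.5) to (3.8, 3.4), a distance of √(3.1² + 0.9²) ≈ 3.2.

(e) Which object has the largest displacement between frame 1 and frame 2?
the orange triangle

(moved 4.5; next 4.1)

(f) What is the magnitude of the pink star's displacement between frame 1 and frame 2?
2.7

The pink star moved from (9.1, 6.2) to (6.6, 7.3), a distance of √(2.5² + 1.1²) ≈ 2.7.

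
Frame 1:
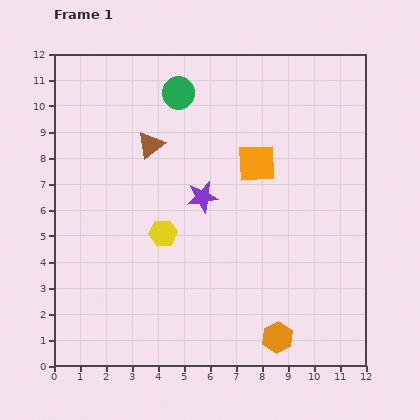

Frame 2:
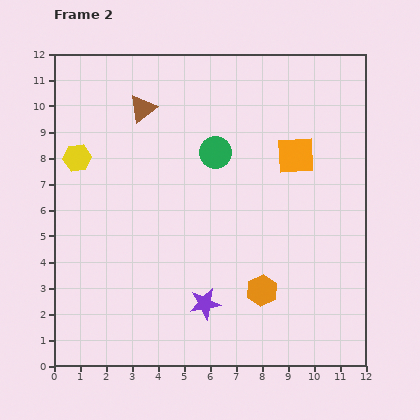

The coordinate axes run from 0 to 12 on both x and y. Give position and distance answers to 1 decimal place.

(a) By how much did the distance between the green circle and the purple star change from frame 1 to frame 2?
+1.7

Distance in frame 1: 4.1. Distance in frame 2: 5.8.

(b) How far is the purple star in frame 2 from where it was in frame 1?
4.1

The purple star moved from (5.7, 6.5) to (5.8, 2.4), a distance of √(0.1² + 4.1²) ≈ 4.1.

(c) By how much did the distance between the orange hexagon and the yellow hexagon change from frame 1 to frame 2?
+2.8

Distance in frame 1: 5.9. Distance in frame 2: 8.7.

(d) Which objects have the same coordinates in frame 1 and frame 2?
none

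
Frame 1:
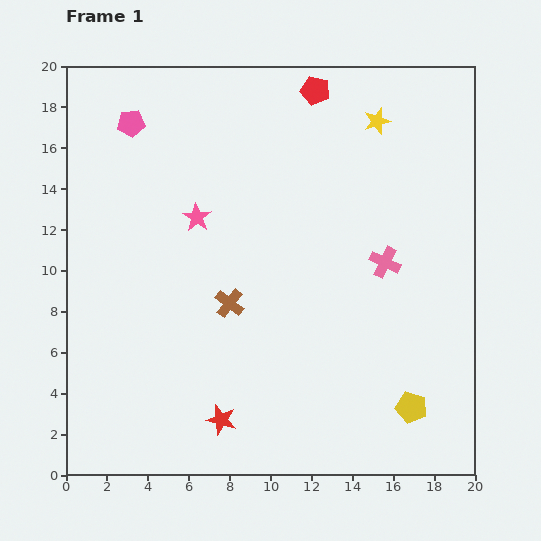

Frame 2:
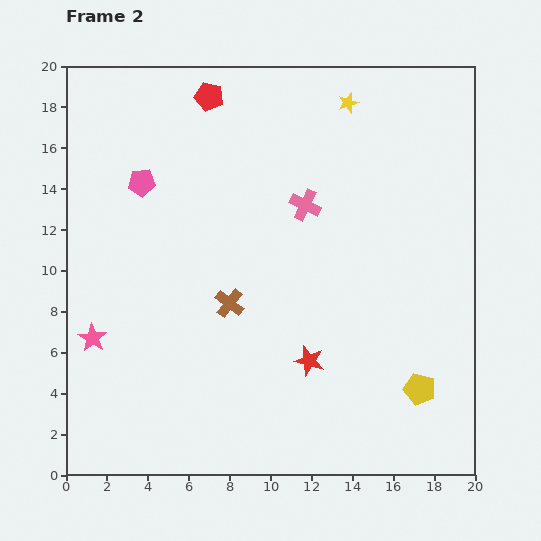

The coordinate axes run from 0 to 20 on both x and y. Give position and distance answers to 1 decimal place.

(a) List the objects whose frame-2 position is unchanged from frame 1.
the brown cross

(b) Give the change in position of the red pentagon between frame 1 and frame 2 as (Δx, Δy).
(-5.2, -0.3)

The red pentagon was at (12.2, 18.8) in frame 1 and (7.0, 18.5) in frame 2.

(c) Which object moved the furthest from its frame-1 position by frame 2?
the pink star

(moved 7.8; next 5.2)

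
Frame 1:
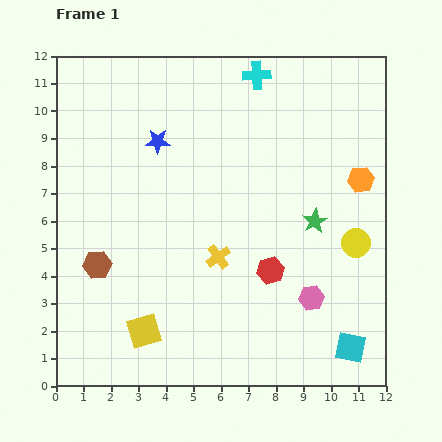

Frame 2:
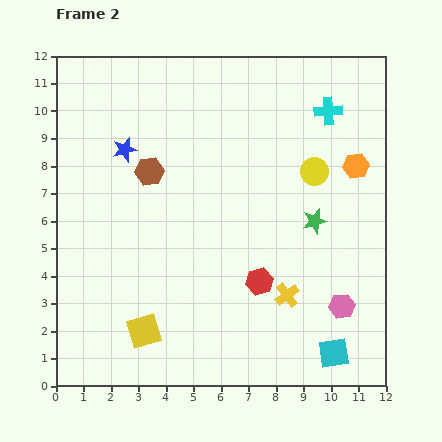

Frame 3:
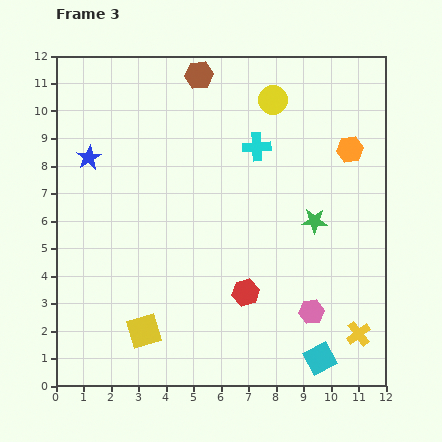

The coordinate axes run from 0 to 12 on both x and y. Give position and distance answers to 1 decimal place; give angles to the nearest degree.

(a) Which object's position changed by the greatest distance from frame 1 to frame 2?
the brown hexagon

(moved 3.9; next 3.0)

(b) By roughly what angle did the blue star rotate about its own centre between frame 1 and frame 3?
30° counter-clockwise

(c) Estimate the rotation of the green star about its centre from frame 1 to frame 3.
31° clockwise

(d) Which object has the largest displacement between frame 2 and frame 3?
the brown hexagon

(moved 3.9; next 3.0)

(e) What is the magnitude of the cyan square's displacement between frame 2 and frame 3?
0.5

The cyan square moved from (10.1, 1.2) to (9.6, 1.0), a distance of √(0.5² + 0.2²) ≈ 0.5.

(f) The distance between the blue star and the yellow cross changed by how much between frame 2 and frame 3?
+3.8

Distance in frame 2: 7.9. Distance in frame 3: 11.7.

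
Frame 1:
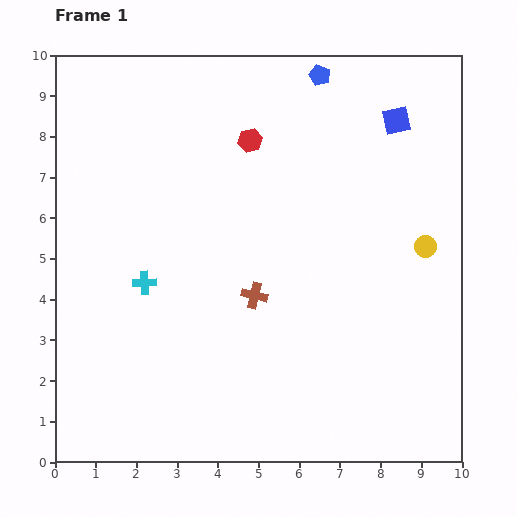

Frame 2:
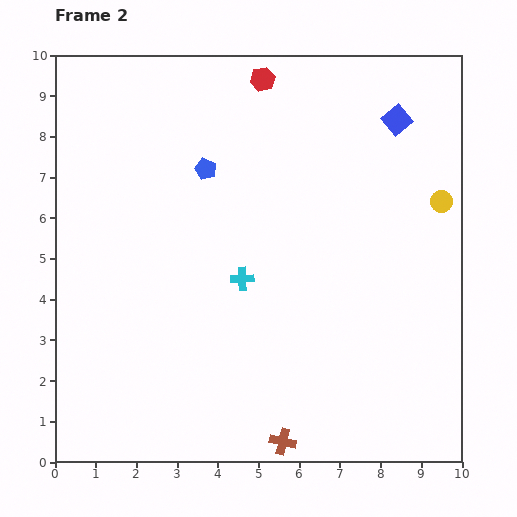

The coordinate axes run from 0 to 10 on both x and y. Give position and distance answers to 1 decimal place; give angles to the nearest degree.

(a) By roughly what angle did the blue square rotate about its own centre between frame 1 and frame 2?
28° counter-clockwise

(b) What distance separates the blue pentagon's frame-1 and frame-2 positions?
3.6

The blue pentagon moved from (6.5, 9.5) to (3.7, 7.2), a distance of √(2.8² + 2.3²) ≈ 3.6.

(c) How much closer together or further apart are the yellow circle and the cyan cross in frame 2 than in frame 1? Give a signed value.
-1.7

Distance in frame 1: 7.0. Distance in frame 2: 5.3.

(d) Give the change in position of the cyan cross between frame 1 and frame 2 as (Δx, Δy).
(2.4, 0.1)

The cyan cross was at (2.2, 4.4) in frame 1 and (4.6, 4.5) in frame 2.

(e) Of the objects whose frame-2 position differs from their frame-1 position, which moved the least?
the yellow circle

(moved 1.2)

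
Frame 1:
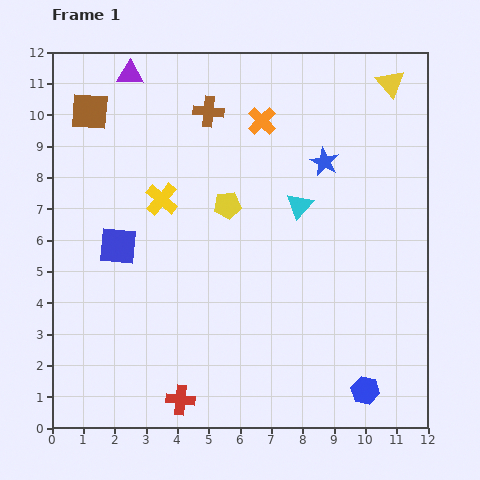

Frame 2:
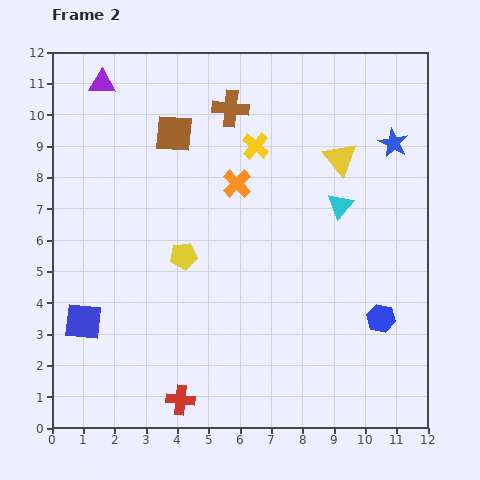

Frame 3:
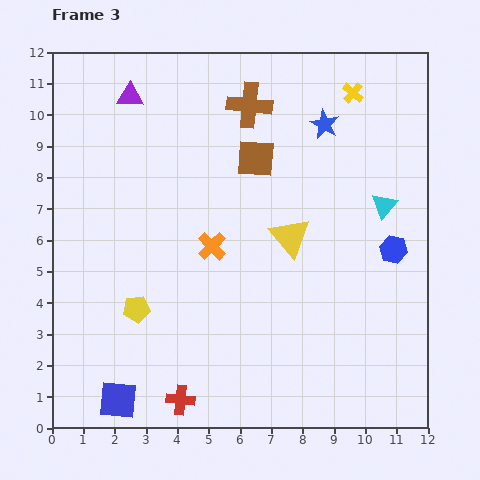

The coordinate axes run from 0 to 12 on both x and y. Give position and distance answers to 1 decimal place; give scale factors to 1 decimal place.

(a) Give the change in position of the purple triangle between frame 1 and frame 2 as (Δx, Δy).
(-0.9, -0.3)

The purple triangle was at (2.5, 11.3) in frame 1 and (1.6, 11.0) in frame 2.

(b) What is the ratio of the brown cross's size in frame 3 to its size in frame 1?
1.5×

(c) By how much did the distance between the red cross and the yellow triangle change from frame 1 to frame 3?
-5.8

Distance in frame 1: 12.1. Distance in frame 3: 6.3.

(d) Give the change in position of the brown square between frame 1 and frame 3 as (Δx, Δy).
(5.3, -1.5)

The brown square was at (1.2, 10.1) in frame 1 and (6.5, 8.6) in frame 3.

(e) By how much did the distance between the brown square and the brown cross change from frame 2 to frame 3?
-0.3

Distance in frame 2: 2.0. Distance in frame 3: 1.7.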